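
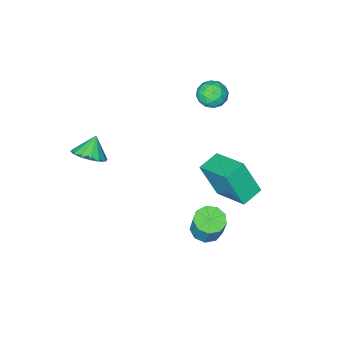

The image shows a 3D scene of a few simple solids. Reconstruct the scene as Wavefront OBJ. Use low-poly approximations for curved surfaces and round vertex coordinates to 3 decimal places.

v -3.307 -0.895 2.492
v -2.876 -1.59 2.73
v -3.784 -1.57 1.39
v -3.353 -2.265 1.628
v -4.022 -2.001 2.085
v -3.727 -1.584 2.766
v -2.933 -1.576 1.354
v -2.638 -1.159 2.035
v -2.645 -2.011 2.027
v -3.317 -2.273 2.479
v -3.343 -0.887 1.641
v -4.015 -1.149 2.093
v -3.049 -1.183 2.708
v -3.611 -1.977 1.412
v -4.004 -1.822 1.681
v -3.75 -2.23 1.821
v -3.55 -1.18 2.729
v -3.296 -1.588 2.869
v -3.97 -1.83 2.49
v -3.364 -1.572 1.251
v -3.11 -1.98 1.391
v -2.91 -0.93 2.299
v -2.656 -1.338 2.439
v -2.69 -1.33 1.63
v -2.66 -1.839 2.435
v -2.941 -2.236 1.787
v -2.694 -1.831 1.625
v -2.521 -1.586 2.026
v -3.055 -1.993 2.7
v -3.336 -2.39 2.052
v -3.729 -2.235 2.321
v -3.556 -1.989 2.721
v -2.92 -2.241 2.287
v -3.324 -0.77 2.068
v -3.605 -1.167 1.42
v -3.104 -1.171 1.399
v -2.931 -0.925 1.799
v -3.719 -0.924 2.333
v -4 -1.321 1.685
v -4.139 -1.574 2.094
v -3.966 -1.329 2.495
v -3.74 -0.919 1.833
v -0.152 1.867 -4.224
v 0.544 1.419 -4.164
v 0.747 1.924 -2.755
v 0.052 2.373 -2.816
v 0.663 1.935 -4.366
v 0.867 2.441 -2.958
v 0.401 2.42 -4.502
v 0.605 2.926 -3.094
v -0.119 2.647 -4.508
v 0.084 3.152 -3.1
v -0.655 2.508 -4.381
v -0.452 3.013 -2.973
v -0.955 2.07 -4.181
v -0.752 2.575 -2.772
v -0.88 1.537 -4.001
v -0.676 2.042 -2.592
v -0.463 1.159 -3.925
v -0.26 1.664 -2.517
v 0.099 1.112 -3.989
v 0.302 1.617 -2.581
v -3.574 -0.052 -4.129
v -3.068 -0.858 -2.19
v -3.587 1.978 -3.282
v -3.081 1.173 -1.343
v -2.359 0.067 -4.397
v -1.853 -0.738 -2.458
v -2.372 2.098 -3.55
v -1.866 1.292 -1.611
v 3.275 -2.983 0.212
v 3.97 -2.702 0.779
v 2.605 -3.257 1.168
v 3.7 -2.304 0.703
v 3.317 -2.088 0.496
v 2.922 -2.112 0.212
v 2.622 -2.37 -0.071
v 2.497 -2.792 -0.279
v 2.581 -3.265 -0.356
v 2.851 -3.663 -0.28
v 3.234 -3.878 -0.073
v 3.629 -3.854 0.211
v 3.929 -3.597 0.495
v 4.054 -3.175 0.703
f 1 38 17
f 38 12 41
f 17 41 6
f 38 41 17
f 1 17 13
f 17 6 18
f 13 18 2
f 17 18 13
f 1 13 22
f 13 2 23
f 22 23 8
f 13 23 22
f 1 22 34
f 22 8 37
f 34 37 11
f 22 37 34
f 1 34 38
f 34 11 42
f 38 42 12
f 34 42 38
f 2 18 29
f 18 6 32
f 29 32 10
f 18 32 29
f 6 41 19
f 41 12 40
f 19 40 5
f 41 40 19
f 12 42 39
f 42 11 35
f 39 35 3
f 42 35 39
f 11 37 36
f 37 8 24
f 36 24 7
f 37 24 36
f 8 23 28
f 23 2 25
f 28 25 9
f 23 25 28
f 4 30 16
f 30 10 31
f 16 31 5
f 30 31 16
f 4 16 14
f 16 5 15
f 14 15 3
f 16 15 14
f 4 14 21
f 14 3 20
f 21 20 7
f 14 20 21
f 4 21 26
f 21 7 27
f 26 27 9
f 21 27 26
f 4 26 30
f 26 9 33
f 30 33 10
f 26 33 30
f 5 31 19
f 31 10 32
f 19 32 6
f 31 32 19
f 3 15 39
f 15 5 40
f 39 40 12
f 15 40 39
f 7 20 36
f 20 3 35
f 36 35 11
f 20 35 36
f 9 27 28
f 27 7 24
f 28 24 8
f 27 24 28
f 10 33 29
f 33 9 25
f 29 25 2
f 33 25 29
f 44 43 47
f 44 47 45
f 45 47 48
f 45 48 46
f 47 43 49
f 47 49 48
f 48 49 50
f 48 50 46
f 49 43 51
f 49 51 50
f 50 51 52
f 50 52 46
f 51 43 53
f 51 53 52
f 52 53 54
f 52 54 46
f 53 43 55
f 53 55 54
f 54 55 56
f 54 56 46
f 55 43 57
f 55 57 56
f 56 57 58
f 56 58 46
f 57 43 59
f 57 59 58
f 58 59 60
f 58 60 46
f 59 43 61
f 59 61 60
f 60 61 62
f 60 62 46
f 61 43 44
f 61 44 62
f 62 44 45
f 62 45 46
f 64 66 63
f 67 64 63
f 63 66 65
f 65 67 63
f 64 70 66
f 68 64 67
f 68 70 64
f 66 70 65
f 69 67 65
f 65 70 69
f 69 68 67
f 70 68 69
f 72 71 74
f 72 74 73
f 74 71 75
f 74 75 73
f 75 71 76
f 75 76 73
f 76 71 77
f 76 77 73
f 77 71 78
f 77 78 73
f 78 71 79
f 78 79 73
f 79 71 80
f 79 80 73
f 80 71 81
f 80 81 73
f 81 71 82
f 81 82 73
f 82 71 83
f 82 83 73
f 83 71 84
f 83 84 73
f 84 71 72
f 84 72 73



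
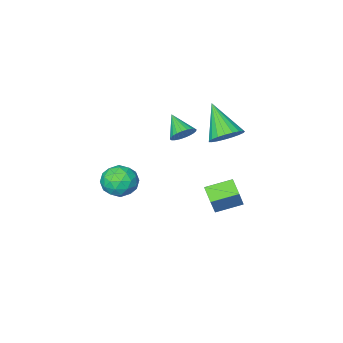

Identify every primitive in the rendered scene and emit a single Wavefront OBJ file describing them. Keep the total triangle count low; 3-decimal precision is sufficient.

v -2.425 1.381 -4.912
v -2.636 0.508 -4.473
v -3.69 1.888 -4.513
v -3.902 1.015 -4.075
v -1.838 1.865 -3.665
v -2.05 0.992 -3.227
v -3.104 2.372 -3.267
v -3.315 1.499 -2.828
v 1.801 1.238 -0.611
v 2.446 1.916 -0.582
v 2.754 0.364 -1.398
v 3.399 1.042 -1.369
v 3.166 0.584 -0.587
v 2.577 1.124 -0.1
v 2.623 1.156 -1.88
v 2.034 1.696 -1.393
v 2.954 1.865 -1.366
v 3.289 1.511 -0.567
v 1.911 0.769 -1.413
v 2.246 0.415 -0.614
v 2.04 1.654 -0.527
v 3.16 0.626 -1.453
v 3.023 0.357 -0.993
v 3.402 0.755 -0.976
v 2.117 1.188 -0.244
v 2.496 1.587 -0.227
v 2.919 0.804 -0.23
v 2.704 0.693 -1.753
v 3.083 1.092 -1.736
v 1.798 1.525 -1.004
v 2.177 1.923 -0.987
v 2.281 1.476 -1.75
v 2.717 2.022 -0.971
v 3.278 1.508 -1.434
v 2.822 1.575 -1.734
v 2.475 1.893 -1.448
v 2.915 1.814 -0.502
v 3.475 1.3 -0.964
v 3.338 1.031 -0.505
v 2.992 1.349 -0.219
v 3.213 1.784 -0.962
v 1.725 0.98 -1.016
v 2.285 0.466 -1.478
v 2.208 0.931 -1.761
v 1.862 1.249 -1.475
v 1.922 0.772 -0.546
v 2.483 0.258 -1.009
v 2.725 0.387 -0.532
v 2.378 0.705 -0.246
v 1.987 0.496 -1.018
v 0.109 2.567 2.049
v 0.325 2.208 1.551
v 0.071 1.513 2.791
v 0.543 2.278 1.661
v 0.695 2.391 1.829
v 0.758 2.531 2.031
v 0.722 2.677 2.236
v 0.593 2.805 2.412
v 0.39 2.898 2.533
v 0.144 2.94 2.58
v -0.107 2.925 2.546
v -0.325 2.856 2.436
v -0.477 2.743 2.268
v -0.54 2.603 2.066
v -0.503 2.457 1.861
v -0.374 2.328 1.685
v -0.171 2.236 1.564
v 0.075 2.194 1.517
v -3.291 0.972 -0.143
v -2.839 0.407 -0.678
v -3.409 -0.512 1.323
v -2.562 0.573 -0.489
v -2.411 0.807 -0.239
v -2.412 1.07 0.027
v -2.565 1.316 0.264
v -2.844 1.503 0.43
v -3.2 1.598 0.498
v -3.571 1.584 0.454
v -3.894 1.465 0.307
v -4.113 1.261 0.082
v -4.189 1.006 -0.181
v -4.11 0.746 -0.438
v -3.889 0.525 -0.644
v -3.565 0.381 -0.764
v -3.194 0.34 -0.776
f 2 4 1
f 5 2 1
f 1 4 3
f 3 5 1
f 2 8 4
f 6 2 5
f 6 8 2
f 4 8 3
f 7 5 3
f 3 8 7
f 7 6 5
f 8 6 7
f 9 46 25
f 46 20 49
f 25 49 14
f 46 49 25
f 9 25 21
f 25 14 26
f 21 26 10
f 25 26 21
f 9 21 30
f 21 10 31
f 30 31 16
f 21 31 30
f 9 30 42
f 30 16 45
f 42 45 19
f 30 45 42
f 9 42 46
f 42 19 50
f 46 50 20
f 42 50 46
f 10 26 37
f 26 14 40
f 37 40 18
f 26 40 37
f 14 49 27
f 49 20 48
f 27 48 13
f 49 48 27
f 20 50 47
f 50 19 43
f 47 43 11
f 50 43 47
f 19 45 44
f 45 16 32
f 44 32 15
f 45 32 44
f 16 31 36
f 31 10 33
f 36 33 17
f 31 33 36
f 12 38 24
f 38 18 39
f 24 39 13
f 38 39 24
f 12 24 22
f 24 13 23
f 22 23 11
f 24 23 22
f 12 22 29
f 22 11 28
f 29 28 15
f 22 28 29
f 12 29 34
f 29 15 35
f 34 35 17
f 29 35 34
f 12 34 38
f 34 17 41
f 38 41 18
f 34 41 38
f 13 39 27
f 39 18 40
f 27 40 14
f 39 40 27
f 11 23 47
f 23 13 48
f 47 48 20
f 23 48 47
f 15 28 44
f 28 11 43
f 44 43 19
f 28 43 44
f 17 35 36
f 35 15 32
f 36 32 16
f 35 32 36
f 18 41 37
f 41 17 33
f 37 33 10
f 41 33 37
f 52 51 54
f 52 54 53
f 54 51 55
f 54 55 53
f 55 51 56
f 55 56 53
f 56 51 57
f 56 57 53
f 57 51 58
f 57 58 53
f 58 51 59
f 58 59 53
f 59 51 60
f 59 60 53
f 60 51 61
f 60 61 53
f 61 51 62
f 61 62 53
f 62 51 63
f 62 63 53
f 63 51 64
f 63 64 53
f 64 51 65
f 64 65 53
f 65 51 66
f 65 66 53
f 66 51 67
f 66 67 53
f 67 51 68
f 67 68 53
f 68 51 52
f 68 52 53
f 70 69 72
f 70 72 71
f 72 69 73
f 72 73 71
f 73 69 74
f 73 74 71
f 74 69 75
f 74 75 71
f 75 69 76
f 75 76 71
f 76 69 77
f 76 77 71
f 77 69 78
f 77 78 71
f 78 69 79
f 78 79 71
f 79 69 80
f 79 80 71
f 80 69 81
f 80 81 71
f 81 69 82
f 81 82 71
f 82 69 83
f 82 83 71
f 83 69 84
f 83 84 71
f 84 69 85
f 84 85 71
f 85 69 70
f 85 70 71



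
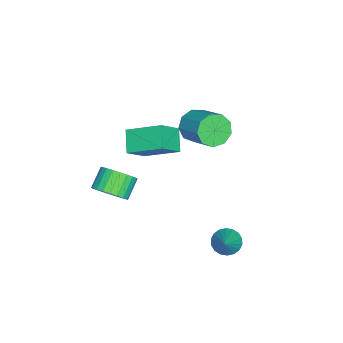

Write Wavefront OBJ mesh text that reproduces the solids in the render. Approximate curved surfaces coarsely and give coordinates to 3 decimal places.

v -3.681 -2.778 0.894
v -2.751 -3.287 1.823
v -3.597 -1.131 1.711
v -2.667 -1.64 2.64
v -2.773 -2.46 0.16
v -1.843 -2.969 1.089
v -2.689 -0.813 0.977
v -1.759 -1.322 1.906
v 0.684 -2.945 0.604
v 1.201 -3.05 1.245
v 0.353 -2.88 1.957
v -0.164 -2.775 1.316
v 1.224 -2.73 1.196
v 0.376 -2.561 1.908
v 1.165 -2.444 1.058
v 0.317 -2.274 1.77
v 1.033 -2.233 0.85
v 0.185 -2.064 1.562
v 0.848 -2.131 0.605
v -0 -1.961 1.317
v 0.637 -2.153 0.36
v -0.211 -1.983 1.072
v 0.434 -2.295 0.152
v -0.414 -2.126 0.864
v 0.269 -2.537 0.012
v -0.579 -2.367 0.724
v 0.167 -2.84 -0.037
v -0.681 -2.67 0.675
v 0.144 -3.159 0.012
v -0.704 -2.99 0.724
v 0.203 -3.446 0.15
v -0.645 -3.276 0.862
v 0.335 -3.656 0.358
v -0.513 -3.487 1.07
v 0.52 -3.759 0.603
v -0.328 -3.589 1.315
v 0.731 -3.737 0.848
v -0.117 -3.567 1.56
v 0.934 -3.594 1.056
v 0.086 -3.425 1.768
v 1.099 -3.353 1.196
v 0.251 -3.183 1.908
v -2.281 -0.014 3.382
v -1.597 -0.363 3.041
v -0.675 0.705 3.797
v -1.359 1.054 4.138
v -1.797 0.053 2.699
v -0.876 1.12 3.454
v -2.224 0.437 2.676
v -1.302 1.505 3.431
v -2.677 0.61 2.984
v -1.755 1.678 3.739
v -2.945 0.492 3.478
v -2.023 1.559 4.233
v -2.902 0.137 3.928
v -1.98 1.204 4.683
v -2.568 -0.289 4.122
v -1.647 0.779 4.877
v -2.1 -0.586 3.97
v -1.179 0.482 4.726
v -1.717 -0.615 3.544
v -0.795 0.453 4.299
v 2.227 2.553 0.34
v 2.641 2.699 -0.139
v 3.313 2.747 1.34
v 2.531 2.956 -0.069
v 2.36 3.134 0.082
v 2.163 3.197 0.284
v 1.978 3.132 0.497
v 1.843 2.953 0.679
v 1.783 2.694 0.794
v 1.812 2.407 0.818
v 1.923 2.149 0.748
v 2.093 1.971 0.597
v 2.291 1.908 0.395
v 2.475 1.973 0.182
v 2.611 2.153 0
v 2.67 2.412 -0.114
f 2 4 1
f 5 2 1
f 1 4 3
f 3 5 1
f 2 8 4
f 6 2 5
f 6 8 2
f 4 8 3
f 7 5 3
f 3 8 7
f 7 6 5
f 8 6 7
f 10 9 13
f 10 13 11
f 11 13 14
f 11 14 12
f 13 9 15
f 13 15 14
f 14 15 16
f 14 16 12
f 15 9 17
f 15 17 16
f 16 17 18
f 16 18 12
f 17 9 19
f 17 19 18
f 18 19 20
f 18 20 12
f 19 9 21
f 19 21 20
f 20 21 22
f 20 22 12
f 21 9 23
f 21 23 22
f 22 23 24
f 22 24 12
f 23 9 25
f 23 25 24
f 24 25 26
f 24 26 12
f 25 9 27
f 25 27 26
f 26 27 28
f 26 28 12
f 27 9 29
f 27 29 28
f 28 29 30
f 28 30 12
f 29 9 31
f 29 31 30
f 30 31 32
f 30 32 12
f 31 9 33
f 31 33 32
f 32 33 34
f 32 34 12
f 33 9 35
f 33 35 34
f 34 35 36
f 34 36 12
f 35 9 37
f 35 37 36
f 36 37 38
f 36 38 12
f 37 9 39
f 37 39 38
f 38 39 40
f 38 40 12
f 39 9 41
f 39 41 40
f 40 41 42
f 40 42 12
f 41 9 10
f 41 10 42
f 42 10 11
f 42 11 12
f 44 43 47
f 44 47 45
f 45 47 48
f 45 48 46
f 47 43 49
f 47 49 48
f 48 49 50
f 48 50 46
f 49 43 51
f 49 51 50
f 50 51 52
f 50 52 46
f 51 43 53
f 51 53 52
f 52 53 54
f 52 54 46
f 53 43 55
f 53 55 54
f 54 55 56
f 54 56 46
f 55 43 57
f 55 57 56
f 56 57 58
f 56 58 46
f 57 43 59
f 57 59 58
f 58 59 60
f 58 60 46
f 59 43 61
f 59 61 60
f 60 61 62
f 60 62 46
f 61 43 44
f 61 44 62
f 62 44 45
f 62 45 46
f 64 63 66
f 64 66 65
f 66 63 67
f 66 67 65
f 67 63 68
f 67 68 65
f 68 63 69
f 68 69 65
f 69 63 70
f 69 70 65
f 70 63 71
f 70 71 65
f 71 63 72
f 71 72 65
f 72 63 73
f 72 73 65
f 73 63 74
f 73 74 65
f 74 63 75
f 74 75 65
f 75 63 76
f 75 76 65
f 76 63 77
f 76 77 65
f 77 63 78
f 77 78 65
f 78 63 64
f 78 64 65



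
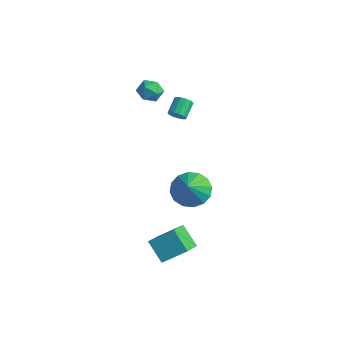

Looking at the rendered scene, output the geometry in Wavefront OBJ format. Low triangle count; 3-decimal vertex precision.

v 1.998 -0.387 -0.95
v 2.927 0.106 -1.151
v 2.742 -1.273 0.31
v 2.673 0.425 -0.776
v 2.238 0.527 -0.448
v 1.74 0.384 -0.254
v 1.31 0.035 -0.247
v 1.065 -0.428 -0.428
v 1.07 -0.88 -0.749
v 1.324 -1.199 -1.123
v 1.758 -1.301 -1.451
v 2.257 -1.158 -1.645
v 2.687 -0.808 -1.652
v 2.932 -0.346 -1.471
v 3.15 -3.305 -4.281
v 2.092 -3.282 -3.334
v 2.354 -1.98 -5.203
v 1.296 -1.957 -4.256
v 3.904 -2.283 -3.464
v 2.846 -2.26 -2.517
v 3.108 -0.958 -4.386
v 2.05 -0.935 -3.439
v -4.101 2.494 1.413
v -3.529 2.628 1.939
v -4.451 1.452 2.061
v -3.879 1.586 2.587
v -4.501 2.069 2.548
v -4.285 2.714 2.148
v -3.695 1.366 1.852
v -3.479 2.011 1.452
v -3.278 1.932 2.21
v -3.776 2.366 2.641
v -4.204 1.714 1.359
v -4.702 2.148 1.79
v -3.591 3.567 -0.571
v -3.274 3.913 -0.838
v -3.652 4.739 -0.216
v -3.969 4.393 0.051
v -3.539 3.906 -0.988
v -3.916 4.731 -0.367
v -3.82 3.791 -1.006
v -4.197 4.616 -0.384
v -4.028 3.605 -0.886
v -4.406 4.43 -0.264
v -4.098 3.407 -0.666
v -4.476 4.232 -0.044
v -4.007 3.26 -0.415
v -4.385 4.085 0.206
v -3.784 3.211 -0.214
v -4.161 4.036 0.407
v -3.5 3.274 -0.127
v -3.877 4.1 0.495
v -3.245 3.431 -0.18
v -3.622 4.257 0.442
v -3.099 3.631 -0.357
v -3.477 4.457 0.264
v -3.111 3.811 -0.603
v -3.488 4.636 0.019
f 2 1 4
f 2 4 3
f 4 1 5
f 4 5 3
f 5 1 6
f 5 6 3
f 6 1 7
f 6 7 3
f 7 1 8
f 7 8 3
f 8 1 9
f 8 9 3
f 9 1 10
f 9 10 3
f 10 1 11
f 10 11 3
f 11 1 12
f 11 12 3
f 12 1 13
f 12 13 3
f 13 1 14
f 13 14 3
f 14 1 2
f 14 2 3
f 16 18 15
f 19 16 15
f 15 18 17
f 17 19 15
f 16 22 18
f 20 16 19
f 20 22 16
f 18 22 17
f 21 19 17
f 17 22 21
f 21 20 19
f 22 20 21
f 23 34 28
f 23 28 24
f 23 24 30
f 23 30 33
f 23 33 34
f 24 28 32
f 28 34 27
f 34 33 25
f 33 30 29
f 30 24 31
f 26 32 27
f 26 27 25
f 26 25 29
f 26 29 31
f 26 31 32
f 27 32 28
f 25 27 34
f 29 25 33
f 31 29 30
f 32 31 24
f 36 35 39
f 36 39 37
f 37 39 40
f 37 40 38
f 39 35 41
f 39 41 40
f 40 41 42
f 40 42 38
f 41 35 43
f 41 43 42
f 42 43 44
f 42 44 38
f 43 35 45
f 43 45 44
f 44 45 46
f 44 46 38
f 45 35 47
f 45 47 46
f 46 47 48
f 46 48 38
f 47 35 49
f 47 49 48
f 48 49 50
f 48 50 38
f 49 35 51
f 49 51 50
f 50 51 52
f 50 52 38
f 51 35 53
f 51 53 52
f 52 53 54
f 52 54 38
f 53 35 55
f 53 55 54
f 54 55 56
f 54 56 38
f 55 35 57
f 55 57 56
f 56 57 58
f 56 58 38
f 57 35 36
f 57 36 58
f 58 36 37
f 58 37 38



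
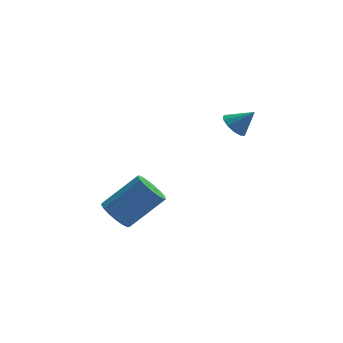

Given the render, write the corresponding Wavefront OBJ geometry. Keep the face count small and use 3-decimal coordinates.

v -4.296 1.877 -3.999
v -3.85 2.318 -4.602
v -2.237 2.625 -3.183
v -2.684 2.183 -2.581
v -4.075 2.611 -4.41
v -2.462 2.918 -2.991
v -4.351 2.736 -4.124
v -2.738 3.043 -2.705
v -4.614 2.664 -3.809
v -3.001 2.971 -2.39
v -4.804 2.412 -3.538
v -3.191 2.718 -2.119
v -4.878 2.037 -3.373
v -3.265 2.343 -1.954
v -4.819 1.625 -3.351
v -3.206 1.932 -1.932
v -4.64 1.271 -3.478
v -3.027 1.578 -2.059
v -4.383 1.056 -3.724
v -2.77 1.362 -2.305
v -4.105 1.029 -4.034
v -2.492 1.335 -2.615
v -3.872 1.196 -4.335
v -2.259 1.502 -2.916
v -3.735 1.519 -4.56
v -2.123 1.825 -3.141
v -3.728 1.924 -4.656
v -2.115 2.23 -3.237
v 0.659 1.108 1.61
v 1.03 0.723 1.174
v 1.481 0.972 2.43
v 1.145 1.091 1.12
v 1.105 1.464 1.222
v 0.924 1.724 1.447
v 0.659 1.789 1.723
v 0.393 1.638 1.964
v 0.212 1.318 2.092
v 0.173 0.932 2.067
v 0.288 0.602 1.897
v 0.521 0.433 1.635
v 0.797 0.478 1.366
f 2 1 5
f 2 5 3
f 3 5 6
f 3 6 4
f 5 1 7
f 5 7 6
f 6 7 8
f 6 8 4
f 7 1 9
f 7 9 8
f 8 9 10
f 8 10 4
f 9 1 11
f 9 11 10
f 10 11 12
f 10 12 4
f 11 1 13
f 11 13 12
f 12 13 14
f 12 14 4
f 13 1 15
f 13 15 14
f 14 15 16
f 14 16 4
f 15 1 17
f 15 17 16
f 16 17 18
f 16 18 4
f 17 1 19
f 17 19 18
f 18 19 20
f 18 20 4
f 19 1 21
f 19 21 20
f 20 21 22
f 20 22 4
f 21 1 23
f 21 23 22
f 22 23 24
f 22 24 4
f 23 1 25
f 23 25 24
f 24 25 26
f 24 26 4
f 25 1 27
f 25 27 26
f 26 27 28
f 26 28 4
f 27 1 2
f 27 2 28
f 28 2 3
f 28 3 4
f 30 29 32
f 30 32 31
f 32 29 33
f 32 33 31
f 33 29 34
f 33 34 31
f 34 29 35
f 34 35 31
f 35 29 36
f 35 36 31
f 36 29 37
f 36 37 31
f 37 29 38
f 37 38 31
f 38 29 39
f 38 39 31
f 39 29 40
f 39 40 31
f 40 29 41
f 40 41 31
f 41 29 30
f 41 30 31



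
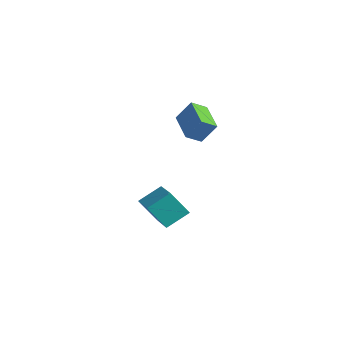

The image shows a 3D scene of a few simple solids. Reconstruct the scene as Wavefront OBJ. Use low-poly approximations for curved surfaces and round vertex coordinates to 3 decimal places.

v 0.675 -1.945 -5.138
v 0.009 -2.565 -3.921
v 0.935 -0.8 -4.413
v 0.268 -1.42 -3.195
v 2.372 -2.68 -4.585
v 1.705 -3.3 -3.367
v 2.631 -1.535 -3.859
v 1.965 -2.155 -2.642
v 0.957 -1.077 1.564
v 1.454 -0.57 2.593
v 1.132 -0.295 1.094
v 1.629 0.213 2.122
v 2.511 -1.693 1.118
v 3.008 -1.185 2.146
v 2.686 -0.91 0.647
v 3.183 -0.403 1.676
f 2 4 1
f 5 2 1
f 1 4 3
f 3 5 1
f 2 8 4
f 6 2 5
f 6 8 2
f 4 8 3
f 7 5 3
f 3 8 7
f 7 6 5
f 8 6 7
f 10 12 9
f 13 10 9
f 9 12 11
f 11 13 9
f 10 16 12
f 14 10 13
f 14 16 10
f 12 16 11
f 15 13 11
f 11 16 15
f 15 14 13
f 16 14 15



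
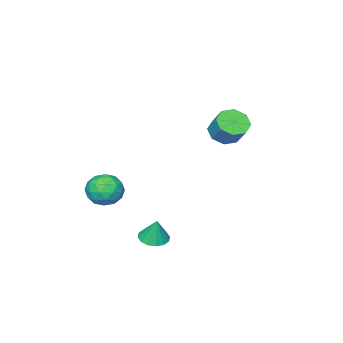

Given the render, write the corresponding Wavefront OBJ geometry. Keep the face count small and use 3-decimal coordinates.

v 2.238 0.926 -3.226
v 2.859 0.509 -3.168
v 2.342 1.254 -1.994
v 2.983 0.861 -3.273
v 2.909 1.231 -3.365
v 2.654 1.519 -3.42
v 2.288 1.647 -3.423
v 1.908 1.583 -3.374
v 1.617 1.342 -3.285
v 1.492 0.99 -3.18
v 1.567 0.62 -3.088
v 1.821 0.332 -3.033
v 2.188 0.204 -3.029
v 2.567 0.268 -3.079
v 1.939 -1.913 -0.993
v 2.616 -1.941 -1.727
v 1.444 -3.399 -1.393
v 2.121 -3.427 -2.127
v 2.417 -3.447 -1.173
v 2.723 -2.528 -0.926
v 1.337 -2.812 -2.194
v 1.643 -1.893 -1.947
v 2.244 -2.497 -2.469
v 2.912 -2.889 -1.838
v 1.148 -2.451 -1.282
v 1.816 -2.843 -0.651
v 2.321 -1.797 -1.325
v 1.739 -3.543 -1.795
v 1.913 -3.555 -1.234
v 2.311 -3.571 -1.666
v 2.384 -2.142 -0.854
v 2.782 -2.158 -1.285
v 2.665 -3.043 -0.96
v 1.278 -3.182 -1.835
v 1.676 -3.198 -2.266
v 1.749 -1.769 -1.454
v 2.147 -1.785 -1.886
v 1.395 -2.297 -2.16
v 2.501 -2.14 -2.193
v 2.209 -3.013 -2.428
v 1.749 -2.651 -2.467
v 1.929 -2.112 -2.322
v 2.893 -2.371 -1.822
v 2.602 -3.244 -2.056
v 2.776 -3.255 -1.496
v 2.956 -2.716 -1.351
v 2.674 -2.697 -2.258
v 1.458 -2.096 -1.064
v 1.167 -2.969 -1.298
v 1.104 -2.624 -1.769
v 1.284 -2.085 -1.624
v 1.851 -2.327 -0.692
v 1.559 -3.2 -0.927
v 2.131 -3.228 -0.798
v 2.311 -2.689 -0.653
v 1.386 -2.643 -0.862
v -4.127 -0.809 0.933
v -3.431 -1.31 1.173
v -3.177 -0.471 2.187
v -3.873 0.029 1.947
v -3.261 -0.823 0.728
v -3.007 0.015 1.742
v -3.598 -0.329 0.403
v -3.344 0.51 1.417
v -4.245 -0.115 0.389
v -3.991 0.723 1.402
v -4.823 -0.309 0.693
v -4.569 0.53 1.707
v -4.993 -0.795 1.138
v -4.739 0.043 2.152
v -4.656 -1.29 1.463
v -4.402 -0.451 2.477
v -4.009 -1.503 1.478
v -3.755 -0.665 2.491
f 2 1 4
f 2 4 3
f 4 1 5
f 4 5 3
f 5 1 6
f 5 6 3
f 6 1 7
f 6 7 3
f 7 1 8
f 7 8 3
f 8 1 9
f 8 9 3
f 9 1 10
f 9 10 3
f 10 1 11
f 10 11 3
f 11 1 12
f 11 12 3
f 12 1 13
f 12 13 3
f 13 1 14
f 13 14 3
f 14 1 2
f 14 2 3
f 15 52 31
f 52 26 55
f 31 55 20
f 52 55 31
f 15 31 27
f 31 20 32
f 27 32 16
f 31 32 27
f 15 27 36
f 27 16 37
f 36 37 22
f 27 37 36
f 15 36 48
f 36 22 51
f 48 51 25
f 36 51 48
f 15 48 52
f 48 25 56
f 52 56 26
f 48 56 52
f 16 32 43
f 32 20 46
f 43 46 24
f 32 46 43
f 20 55 33
f 55 26 54
f 33 54 19
f 55 54 33
f 26 56 53
f 56 25 49
f 53 49 17
f 56 49 53
f 25 51 50
f 51 22 38
f 50 38 21
f 51 38 50
f 22 37 42
f 37 16 39
f 42 39 23
f 37 39 42
f 18 44 30
f 44 24 45
f 30 45 19
f 44 45 30
f 18 30 28
f 30 19 29
f 28 29 17
f 30 29 28
f 18 28 35
f 28 17 34
f 35 34 21
f 28 34 35
f 18 35 40
f 35 21 41
f 40 41 23
f 35 41 40
f 18 40 44
f 40 23 47
f 44 47 24
f 40 47 44
f 19 45 33
f 45 24 46
f 33 46 20
f 45 46 33
f 17 29 53
f 29 19 54
f 53 54 26
f 29 54 53
f 21 34 50
f 34 17 49
f 50 49 25
f 34 49 50
f 23 41 42
f 41 21 38
f 42 38 22
f 41 38 42
f 24 47 43
f 47 23 39
f 43 39 16
f 47 39 43
f 58 57 61
f 58 61 59
f 59 61 62
f 59 62 60
f 61 57 63
f 61 63 62
f 62 63 64
f 62 64 60
f 63 57 65
f 63 65 64
f 64 65 66
f 64 66 60
f 65 57 67
f 65 67 66
f 66 67 68
f 66 68 60
f 67 57 69
f 67 69 68
f 68 69 70
f 68 70 60
f 69 57 71
f 69 71 70
f 70 71 72
f 70 72 60
f 71 57 73
f 71 73 72
f 72 73 74
f 72 74 60
f 73 57 58
f 73 58 74
f 74 58 59
f 74 59 60



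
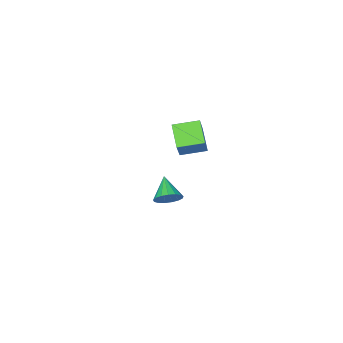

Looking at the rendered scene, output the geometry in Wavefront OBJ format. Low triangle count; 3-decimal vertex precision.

v 3.703 3.057 2.557
v 3.211 1.828 3.542
v 2.31 3.836 2.835
v 1.819 2.607 3.82
v 4.561 4.013 4.18
v 4.07 2.784 5.165
v 3.169 4.792 4.458
v 2.677 3.563 5.443
v 2.712 0.389 -3.533
v 3.547 0.288 -3.161
v 2.128 -0.949 -2.587
v 3.344 0.568 -2.89
v 2.997 0.808 -2.765
v 2.584 0.952 -2.817
v 2.2 0.967 -3.032
v 1.934 0.849 -3.363
v 1.846 0.626 -3.732
v 1.956 0.349 -4.056
v 2.24 0.081 -4.26
v 2.631 -0.116 -4.298
v 3.042 -0.198 -4.16
v 3.376 -0.145 -3.879
v 3.559 0.03 -3.518
f 2 4 1
f 5 2 1
f 1 4 3
f 3 5 1
f 2 8 4
f 6 2 5
f 6 8 2
f 4 8 3
f 7 5 3
f 3 8 7
f 7 6 5
f 8 6 7
f 10 9 12
f 10 12 11
f 12 9 13
f 12 13 11
f 13 9 14
f 13 14 11
f 14 9 15
f 14 15 11
f 15 9 16
f 15 16 11
f 16 9 17
f 16 17 11
f 17 9 18
f 17 18 11
f 18 9 19
f 18 19 11
f 19 9 20
f 19 20 11
f 20 9 21
f 20 21 11
f 21 9 22
f 21 22 11
f 22 9 23
f 22 23 11
f 23 9 10
f 23 10 11



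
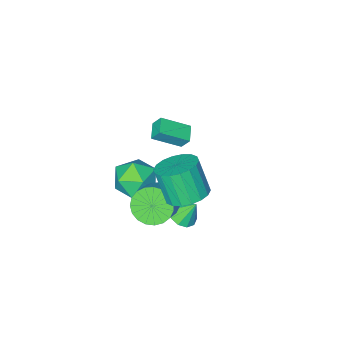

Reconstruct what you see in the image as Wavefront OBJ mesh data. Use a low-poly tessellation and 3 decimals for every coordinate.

v 0.714 -1.202 -0.472
v 1.178 -0.585 -1.443
v 2.122 -2.615 -0.697
v 2.586 -1.998 -1.668
v 2.694 -1.528 -0.525
v 1.824 -0.654 -0.386
v 1.476 -2.546 -1.754
v 0.606 -1.672 -1.615
v 1.649 -1.415 -2.235
v 2.402 -0.786 -1.476
v 0.898 -2.414 -0.664
v 1.651 -1.785 0.095
v 0.359 0.58 -2.942
v 0.993 1.084 -2.928
v -0.079 1.1 -1.858
v 0.624 1.306 -3.183
v 0.155 1.251 -3.347
v -0.237 0.94 -3.356
v -0.401 0.491 -3.207
v -0.275 0.076 -2.957
v 0.094 -0.146 -2.701
v 0.564 -0.091 -2.538
v 0.956 0.22 -2.529
v 1.12 0.669 -2.678
v 1.7 2.887 1.813
v 2.588 2.323 1.493
v 2.688 1.509 3.207
v 1.8 2.073 3.527
v 2.781 2.733 1.677
v 2.881 1.919 3.391
v 2.759 3.175 1.888
v 2.859 2.361 3.602
v 2.528 3.559 2.084
v 2.628 2.745 3.798
v 2.132 3.81 2.226
v 2.232 2.996 3.94
v 1.651 3.879 2.287
v 1.751 3.064 4.001
v 1.18 3.751 2.254
v 1.28 2.936 3.967
v 0.812 3.451 2.133
v 0.912 2.637 3.847
v 0.619 3.041 1.949
v 0.719 2.227 3.663
v 0.641 2.599 1.738
v 0.741 1.785 3.452
v 0.872 2.215 1.542
v 0.972 1.401 3.256
v 1.268 1.964 1.4
v 1.368 1.15 3.114
v 1.749 1.896 1.339
v 1.849 1.081 3.053
v 2.22 2.024 1.373
v 2.32 1.209 3.086
v 1.514 0.183 -1.421
v 2.085 0.471 -2.292
v 2.897 1.106 -1.549
v 2.326 0.817 -0.679
v 1.79 0.808 -2.257
v 2.602 1.443 -1.515
v 1.448 1.037 -2.078
v 2.259 1.672 -1.336
v 1.117 1.119 -1.786
v 1.928 1.753 -1.043
v 0.854 1.038 -1.43
v 1.666 1.672 -0.688
v 0.706 0.809 -1.073
v 1.518 1.444 -0.331
v 0.698 0.473 -0.776
v 1.509 1.107 -0.034
v 0.83 0.086 -0.591
v 1.642 0.72 0.152
v 1.081 -0.284 -0.549
v 1.893 0.35 0.194
v 1.407 -0.574 -0.658
v 2.219 0.061 0.085
v 1.751 -0.732 -0.899
v 2.563 -0.098 -0.156
v 2.054 -0.732 -1.23
v 2.866 -0.098 -0.488
v 2.264 -0.574 -1.595
v 3.076 0.06 -0.852
v 2.344 -0.286 -1.929
v 3.156 0.349 -1.186
v 2.281 0.084 -2.175
v 3.093 0.719 -1.433
v -2.467 -3.45 -1.319
v -1.158 -4.206 -0.478
v -2.685 -3.029 -0.602
v -1.376 -3.784 0.239
v -1.864 -2.696 -1.579
v -0.555 -3.451 -0.738
v -2.082 -2.274 -0.862
v -0.773 -3.03 -0.021
f 1 12 6
f 1 6 2
f 1 2 8
f 1 8 11
f 1 11 12
f 2 6 10
f 6 12 5
f 12 11 3
f 11 8 7
f 8 2 9
f 4 10 5
f 4 5 3
f 4 3 7
f 4 7 9
f 4 9 10
f 5 10 6
f 3 5 12
f 7 3 11
f 9 7 8
f 10 9 2
f 14 13 16
f 14 16 15
f 16 13 17
f 16 17 15
f 17 13 18
f 17 18 15
f 18 13 19
f 18 19 15
f 19 13 20
f 19 20 15
f 20 13 21
f 20 21 15
f 21 13 22
f 21 22 15
f 22 13 23
f 22 23 15
f 23 13 24
f 23 24 15
f 24 13 14
f 24 14 15
f 26 25 29
f 26 29 27
f 27 29 30
f 27 30 28
f 29 25 31
f 29 31 30
f 30 31 32
f 30 32 28
f 31 25 33
f 31 33 32
f 32 33 34
f 32 34 28
f 33 25 35
f 33 35 34
f 34 35 36
f 34 36 28
f 35 25 37
f 35 37 36
f 36 37 38
f 36 38 28
f 37 25 39
f 37 39 38
f 38 39 40
f 38 40 28
f 39 25 41
f 39 41 40
f 40 41 42
f 40 42 28
f 41 25 43
f 41 43 42
f 42 43 44
f 42 44 28
f 43 25 45
f 43 45 44
f 44 45 46
f 44 46 28
f 45 25 47
f 45 47 46
f 46 47 48
f 46 48 28
f 47 25 49
f 47 49 48
f 48 49 50
f 48 50 28
f 49 25 51
f 49 51 50
f 50 51 52
f 50 52 28
f 51 25 53
f 51 53 52
f 52 53 54
f 52 54 28
f 53 25 26
f 53 26 54
f 54 26 27
f 54 27 28
f 56 55 59
f 56 59 57
f 57 59 60
f 57 60 58
f 59 55 61
f 59 61 60
f 60 61 62
f 60 62 58
f 61 55 63
f 61 63 62
f 62 63 64
f 62 64 58
f 63 55 65
f 63 65 64
f 64 65 66
f 64 66 58
f 65 55 67
f 65 67 66
f 66 67 68
f 66 68 58
f 67 55 69
f 67 69 68
f 68 69 70
f 68 70 58
f 69 55 71
f 69 71 70
f 70 71 72
f 70 72 58
f 71 55 73
f 71 73 72
f 72 73 74
f 72 74 58
f 73 55 75
f 73 75 74
f 74 75 76
f 74 76 58
f 75 55 77
f 75 77 76
f 76 77 78
f 76 78 58
f 77 55 79
f 77 79 78
f 78 79 80
f 78 80 58
f 79 55 81
f 79 81 80
f 80 81 82
f 80 82 58
f 81 55 83
f 81 83 82
f 82 83 84
f 82 84 58
f 83 55 85
f 83 85 84
f 84 85 86
f 84 86 58
f 85 55 56
f 85 56 86
f 86 56 57
f 86 57 58
f 88 90 87
f 91 88 87
f 87 90 89
f 89 91 87
f 88 94 90
f 92 88 91
f 92 94 88
f 90 94 89
f 93 91 89
f 89 94 93
f 93 92 91
f 94 92 93



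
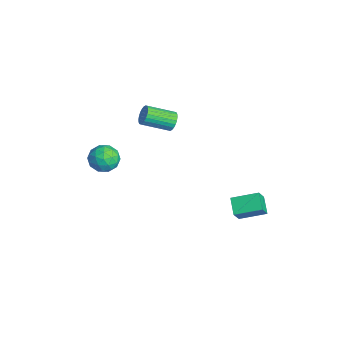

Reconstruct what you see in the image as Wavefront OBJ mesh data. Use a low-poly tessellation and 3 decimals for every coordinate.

v 2.595 2.749 -2.857
v 2.96 4.059 -2.413
v 3.469 2.676 -3.358
v 3.834 3.985 -2.914
v 3.026 2.355 -2.046
v 3.391 3.664 -1.602
v 3.9 2.281 -2.547
v 4.265 3.591 -2.103
v -0.366 0.337 1.385
v -0.126 0.521 1.868
v -0.313 -0.894 2.498
v -0.554 -1.077 2.015
v -0.34 0.566 1.907
v -0.528 -0.849 2.536
v -0.559 0.577 1.865
v -0.746 -0.838 2.495
v -0.748 0.551 1.751
v -0.935 -0.864 2.381
v -0.879 0.492 1.581
v -1.066 -0.922 2.211
v -0.932 0.41 1.381
v -1.119 -1.004 2.011
v -0.898 0.317 1.182
v -1.086 -1.097 1.812
v -0.784 0.227 1.013
v -0.972 -1.187 1.643
v -0.607 0.154 0.902
v -0.794 -1.261 1.532
v -0.392 0.109 0.864
v -0.58 -1.306 1.493
v -0.174 0.098 0.905
v -0.361 -1.317 1.535
v 0.015 0.124 1.019
v -0.172 -1.291 1.649
v 0.146 0.182 1.189
v -0.041 -1.232 1.819
v 0.199 0.264 1.389
v 0.012 -1.15 2.019
v 0.166 0.357 1.588
v -0.022 -1.057 2.218
v 0.052 0.447 1.757
v -0.136 -0.967 2.387
v 0.262 -2.548 -0.628
v 0.959 -2.99 -0.466
v -0.479 -3.47 0.046
v 0.218 -3.912 0.208
v 0.099 -3.164 0.575
v 0.557 -2.595 0.158
v -0.077 -3.865 -0.578
v 0.381 -3.296 -0.995
v 0.749 -3.804 -0.435
v 0.859 -3.371 0.277
v -0.379 -3.089 -0.697
v -0.269 -2.656 0.015
v 0.676 -2.688 -0.606
v -0.196 -3.772 0.186
v -0.265 -3.332 0.402
v 0.144 -3.592 0.497
v 0.439 -2.456 -0.239
v 0.849 -2.716 -0.144
v 0.344 -2.818 0.468
v -0.369 -3.744 -0.276
v 0.041 -4.004 -0.181
v 0.336 -2.868 -0.917
v 0.745 -3.128 -0.822
v 0.136 -3.642 -0.888
v 0.962 -3.427 -0.493
v 0.527 -3.968 -0.097
v 0.353 -3.941 -0.559
v 0.622 -3.606 -0.804
v 1.026 -3.172 -0.074
v 0.591 -3.713 0.322
v 0.521 -3.274 0.538
v 0.79 -2.939 0.293
v 0.903 -3.65 -0.056
v -0.111 -2.747 -0.742
v -0.546 -3.288 -0.346
v -0.31 -3.521 -0.713
v -0.041 -3.186 -0.958
v -0.047 -2.492 -0.323
v -0.482 -3.033 0.073
v -0.142 -2.854 0.384
v 0.127 -2.519 0.139
v -0.423 -2.81 -0.364
f 2 4 1
f 5 2 1
f 1 4 3
f 3 5 1
f 2 8 4
f 6 2 5
f 6 8 2
f 4 8 3
f 7 5 3
f 3 8 7
f 7 6 5
f 8 6 7
f 10 9 13
f 10 13 11
f 11 13 14
f 11 14 12
f 13 9 15
f 13 15 14
f 14 15 16
f 14 16 12
f 15 9 17
f 15 17 16
f 16 17 18
f 16 18 12
f 17 9 19
f 17 19 18
f 18 19 20
f 18 20 12
f 19 9 21
f 19 21 20
f 20 21 22
f 20 22 12
f 21 9 23
f 21 23 22
f 22 23 24
f 22 24 12
f 23 9 25
f 23 25 24
f 24 25 26
f 24 26 12
f 25 9 27
f 25 27 26
f 26 27 28
f 26 28 12
f 27 9 29
f 27 29 28
f 28 29 30
f 28 30 12
f 29 9 31
f 29 31 30
f 30 31 32
f 30 32 12
f 31 9 33
f 31 33 32
f 32 33 34
f 32 34 12
f 33 9 35
f 33 35 34
f 34 35 36
f 34 36 12
f 35 9 37
f 35 37 36
f 36 37 38
f 36 38 12
f 37 9 39
f 37 39 38
f 38 39 40
f 38 40 12
f 39 9 41
f 39 41 40
f 40 41 42
f 40 42 12
f 41 9 10
f 41 10 42
f 42 10 11
f 42 11 12
f 43 80 59
f 80 54 83
f 59 83 48
f 80 83 59
f 43 59 55
f 59 48 60
f 55 60 44
f 59 60 55
f 43 55 64
f 55 44 65
f 64 65 50
f 55 65 64
f 43 64 76
f 64 50 79
f 76 79 53
f 64 79 76
f 43 76 80
f 76 53 84
f 80 84 54
f 76 84 80
f 44 60 71
f 60 48 74
f 71 74 52
f 60 74 71
f 48 83 61
f 83 54 82
f 61 82 47
f 83 82 61
f 54 84 81
f 84 53 77
f 81 77 45
f 84 77 81
f 53 79 78
f 79 50 66
f 78 66 49
f 79 66 78
f 50 65 70
f 65 44 67
f 70 67 51
f 65 67 70
f 46 72 58
f 72 52 73
f 58 73 47
f 72 73 58
f 46 58 56
f 58 47 57
f 56 57 45
f 58 57 56
f 46 56 63
f 56 45 62
f 63 62 49
f 56 62 63
f 46 63 68
f 63 49 69
f 68 69 51
f 63 69 68
f 46 68 72
f 68 51 75
f 72 75 52
f 68 75 72
f 47 73 61
f 73 52 74
f 61 74 48
f 73 74 61
f 45 57 81
f 57 47 82
f 81 82 54
f 57 82 81
f 49 62 78
f 62 45 77
f 78 77 53
f 62 77 78
f 51 69 70
f 69 49 66
f 70 66 50
f 69 66 70
f 52 75 71
f 75 51 67
f 71 67 44
f 75 67 71



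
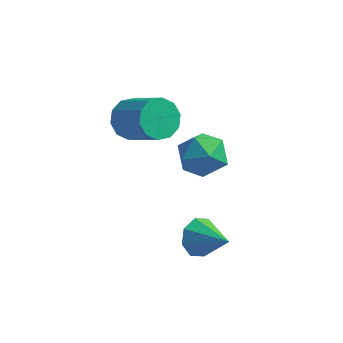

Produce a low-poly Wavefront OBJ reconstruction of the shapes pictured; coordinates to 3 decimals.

v -0.808 0.718 -1.356
v 0.337 0.984 -0.96
v -0.797 -0.964 -0.26
v 0.348 -0.698 0.136
v -0.612 -0.006 0.506
v -0.619 1.034 -0.171
v 0.159 -1.014 -1.049
v 0.152 0.026 -1.726
v 0.935 -0.087 -0.77
v 0.458 0.537 0.191
v -0.918 -0.517 -1.411
v -1.395 0.107 -0.45
v 0.841 -3.221 -2.893
v 1.19 -3.587 -3.732
v 2.339 -3.819 -2.007
v 1.406 -2.878 -3.616
v 1.29 -2.369 -3.077
v 0.912 -2.36 -2.43
v 0.492 -2.854 -2.053
v 0.276 -3.563 -2.169
v 0.392 -4.072 -2.708
v 0.77 -4.081 -3.355
v -3.337 -0.355 1.142
v -2.792 -0.59 0.288
v -1.158 -1.361 1.544
v -1.703 -1.125 2.398
v -2.641 0.01 0.461
v -1.007 -0.761 1.717
v -2.756 0.471 0.893
v -1.122 -0.299 2.149
v -3.093 0.617 1.421
v -1.459 -0.154 2.677
v -3.523 0.392 1.842
v -1.889 -0.379 3.098
v -3.882 -0.119 1.996
v -2.248 -0.89 3.252
v -4.033 -0.719 1.823
v -2.399 -1.49 3.079
v -3.918 -1.181 1.391
v -2.284 -1.951 2.647
v -3.581 -1.326 0.863
v -1.947 -2.097 2.119
v -3.151 -1.101 0.442
v -1.517 -1.872 1.698
f 1 12 6
f 1 6 2
f 1 2 8
f 1 8 11
f 1 11 12
f 2 6 10
f 6 12 5
f 12 11 3
f 11 8 7
f 8 2 9
f 4 10 5
f 4 5 3
f 4 3 7
f 4 7 9
f 4 9 10
f 5 10 6
f 3 5 12
f 7 3 11
f 9 7 8
f 10 9 2
f 14 13 16
f 14 16 15
f 16 13 17
f 16 17 15
f 17 13 18
f 17 18 15
f 18 13 19
f 18 19 15
f 19 13 20
f 19 20 15
f 20 13 21
f 20 21 15
f 21 13 22
f 21 22 15
f 22 13 14
f 22 14 15
f 24 23 27
f 24 27 25
f 25 27 28
f 25 28 26
f 27 23 29
f 27 29 28
f 28 29 30
f 28 30 26
f 29 23 31
f 29 31 30
f 30 31 32
f 30 32 26
f 31 23 33
f 31 33 32
f 32 33 34
f 32 34 26
f 33 23 35
f 33 35 34
f 34 35 36
f 34 36 26
f 35 23 37
f 35 37 36
f 36 37 38
f 36 38 26
f 37 23 39
f 37 39 38
f 38 39 40
f 38 40 26
f 39 23 41
f 39 41 40
f 40 41 42
f 40 42 26
f 41 23 43
f 41 43 42
f 42 43 44
f 42 44 26
f 43 23 24
f 43 24 44
f 44 24 25
f 44 25 26



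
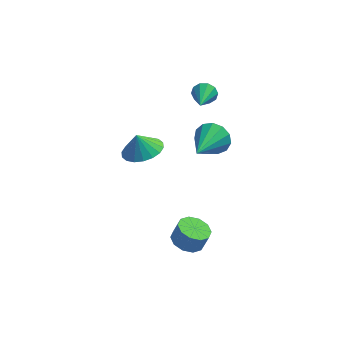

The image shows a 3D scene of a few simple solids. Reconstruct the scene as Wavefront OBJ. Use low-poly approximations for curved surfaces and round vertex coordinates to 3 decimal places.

v -0.89 -3.599 -4.121
v -0.056 -3.571 -4.43
v 0.304 -3.472 -3.449
v -0.53 -3.501 -3.139
v -0.248 -3.056 -4.411
v 0.112 -2.957 -3.43
v -0.685 -2.748 -4.281
v -0.325 -2.65 -3.3
v -1.201 -2.766 -4.09
v -0.84 -2.667 -3.109
v -1.598 -3.102 -3.911
v -1.237 -3.003 -2.929
v -1.724 -3.628 -3.811
v -1.364 -3.529 -2.83
v -1.532 -4.143 -3.83
v -1.172 -4.044 -2.849
v -1.095 -4.45 -3.96
v -0.735 -4.352 -2.979
v -0.58 -4.433 -4.151
v -0.219 -4.334 -3.17
v -0.183 -4.097 -4.331
v 0.178 -3.998 -3.349
v -3.168 -1.409 1.164
v -2.62 -2.297 1.479
v -3.472 -1.231 2.196
v -2.287 -1.946 1.517
v -2.129 -1.488 1.485
v -2.176 -1.015 1.389
v -2.42 -0.62 1.249
v -2.812 -0.381 1.092
v -3.274 -0.345 0.95
v -3.716 -0.521 0.85
v -4.048 -0.872 0.812
v -4.206 -1.329 0.844
v -4.159 -1.802 0.939
v -3.915 -2.198 1.079
v -3.523 -2.437 1.236
v -3.061 -2.472 1.379
v -0.198 1.472 2.976
v 0.06 1.241 2.391
v -0.382 -0.012 3.484
v 0.377 1.293 2.661
v 0.475 1.415 3.051
v 0.316 1.558 3.413
v -0.039 1.669 3.608
v -0.455 1.704 3.561
v -0.773 1.652 3.291
v -0.871 1.53 2.901
v -0.712 1.387 2.54
v -0.357 1.276 2.345
v 0.274 -2.104 3.005
v 0.749 -1.944 3.812
v -0.454 -4.016 3.815
v 0.263 -1.73 3.879
v -0.22 -1.636 3.668
v -0.546 -1.69 3.247
v -0.612 -1.875 2.75
v -0.397 -2.133 2.333
v 0.031 -2.382 2.13
v 0.536 -2.543 2.205
v 0.958 -2.564 2.534
v 1.163 -2.439 3.013
v 1.085 -2.208 3.489
f 2 1 5
f 2 5 3
f 3 5 6
f 3 6 4
f 5 1 7
f 5 7 6
f 6 7 8
f 6 8 4
f 7 1 9
f 7 9 8
f 8 9 10
f 8 10 4
f 9 1 11
f 9 11 10
f 10 11 12
f 10 12 4
f 11 1 13
f 11 13 12
f 12 13 14
f 12 14 4
f 13 1 15
f 13 15 14
f 14 15 16
f 14 16 4
f 15 1 17
f 15 17 16
f 16 17 18
f 16 18 4
f 17 1 19
f 17 19 18
f 18 19 20
f 18 20 4
f 19 1 21
f 19 21 20
f 20 21 22
f 20 22 4
f 21 1 2
f 21 2 22
f 22 2 3
f 22 3 4
f 24 23 26
f 24 26 25
f 26 23 27
f 26 27 25
f 27 23 28
f 27 28 25
f 28 23 29
f 28 29 25
f 29 23 30
f 29 30 25
f 30 23 31
f 30 31 25
f 31 23 32
f 31 32 25
f 32 23 33
f 32 33 25
f 33 23 34
f 33 34 25
f 34 23 35
f 34 35 25
f 35 23 36
f 35 36 25
f 36 23 37
f 36 37 25
f 37 23 38
f 37 38 25
f 38 23 24
f 38 24 25
f 40 39 42
f 40 42 41
f 42 39 43
f 42 43 41
f 43 39 44
f 43 44 41
f 44 39 45
f 44 45 41
f 45 39 46
f 45 46 41
f 46 39 47
f 46 47 41
f 47 39 48
f 47 48 41
f 48 39 49
f 48 49 41
f 49 39 50
f 49 50 41
f 50 39 40
f 50 40 41
f 52 51 54
f 52 54 53
f 54 51 55
f 54 55 53
f 55 51 56
f 55 56 53
f 56 51 57
f 56 57 53
f 57 51 58
f 57 58 53
f 58 51 59
f 58 59 53
f 59 51 60
f 59 60 53
f 60 51 61
f 60 61 53
f 61 51 62
f 61 62 53
f 62 51 63
f 62 63 53
f 63 51 52
f 63 52 53



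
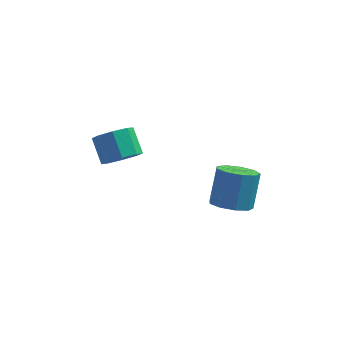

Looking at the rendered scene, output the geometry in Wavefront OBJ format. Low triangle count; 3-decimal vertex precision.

v -1.958 0.163 -0.09
v -1.518 0.729 -0.372
v -1.963 1.463 0.409
v -2.402 0.897 0.69
v -2.042 0.696 -0.639
v -2.486 1.43 0.141
v -2.516 0.351 -0.586
v -2.961 1.085 0.195
v -2.664 -0.104 -0.242
v -3.109 0.63 0.539
v -2.397 -0.403 0.191
v -2.842 0.331 0.972
v -1.874 -0.37 0.459
v -2.318 0.364 1.239
v -1.399 -0.025 0.405
v -1.844 0.709 1.186
v -1.251 0.43 0.061
v -1.696 1.164 0.842
v 1.933 0.383 -2.546
v 2.502 0.858 -2.896
v 2.676 1.633 -1.565
v 2.107 1.157 -1.214
v 1.994 1.086 -2.963
v 2.168 1.861 -1.632
v 1.457 0.985 -2.834
v 1.631 1.76 -1.503
v 1.143 0.602 -2.57
v 1.317 1.377 -1.239
v 1.199 0.117 -2.295
v 1.373 0.891 -0.964
v 1.598 -0.244 -2.137
v 1.772 0.53 -0.806
v 2.154 -0.312 -2.17
v 2.328 0.463 -0.839
v 2.607 -0.055 -2.379
v 2.78 0.72 -1.048
v 2.744 0.407 -2.666
v 2.918 1.182 -1.335
f 2 1 5
f 2 5 3
f 3 5 6
f 3 6 4
f 5 1 7
f 5 7 6
f 6 7 8
f 6 8 4
f 7 1 9
f 7 9 8
f 8 9 10
f 8 10 4
f 9 1 11
f 9 11 10
f 10 11 12
f 10 12 4
f 11 1 13
f 11 13 12
f 12 13 14
f 12 14 4
f 13 1 15
f 13 15 14
f 14 15 16
f 14 16 4
f 15 1 17
f 15 17 16
f 16 17 18
f 16 18 4
f 17 1 2
f 17 2 18
f 18 2 3
f 18 3 4
f 20 19 23
f 20 23 21
f 21 23 24
f 21 24 22
f 23 19 25
f 23 25 24
f 24 25 26
f 24 26 22
f 25 19 27
f 25 27 26
f 26 27 28
f 26 28 22
f 27 19 29
f 27 29 28
f 28 29 30
f 28 30 22
f 29 19 31
f 29 31 30
f 30 31 32
f 30 32 22
f 31 19 33
f 31 33 32
f 32 33 34
f 32 34 22
f 33 19 35
f 33 35 34
f 34 35 36
f 34 36 22
f 35 19 37
f 35 37 36
f 36 37 38
f 36 38 22
f 37 19 20
f 37 20 38
f 38 20 21
f 38 21 22



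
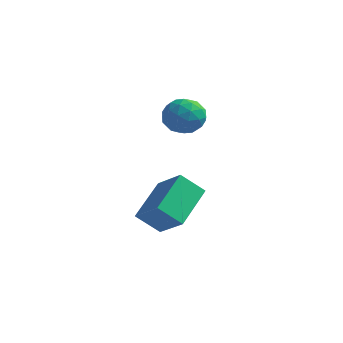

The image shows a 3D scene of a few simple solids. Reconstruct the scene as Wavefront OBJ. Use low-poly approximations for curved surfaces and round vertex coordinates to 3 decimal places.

v 3.819 -2.435 0.384
v 3.73 -1.158 1.086
v 2.941 -2.149 -0.249
v 2.851 -0.871 0.453
v 4.369 -2.069 -0.213
v 4.279 -0.791 0.489
v 3.49 -1.782 -0.846
v 3.401 -0.505 -0.144
v 3.102 -0.378 3.45
v 3.573 0.009 3.251
v 3.307 -1.029 2.669
v 3.778 -0.642 2.47
v 3.84 -0.966 3.02
v 3.713 -0.564 3.503
v 3.167 -0.456 2.417
v 3.04 -0.054 2.9
v 3.613 -0.039 2.613
v 4.029 -0.354 2.985
v 2.851 -0.666 2.935
v 3.267 -0.981 3.307
v 3.319 -0.127 3.419
v 3.561 -0.893 2.501
v 3.597 -1.083 2.824
v 3.874 -0.856 2.707
v 3.402 -0.464 3.567
v 3.679 -0.236 3.45
v 3.836 -0.81 3.314
v 3.201 -0.784 2.47
v 3.478 -0.556 2.353
v 3.006 -0.164 3.213
v 3.283 0.063 3.096
v 3.044 -0.21 2.606
v 3.62 0.072 2.927
v 3.741 -0.311 2.468
v 3.381 -0.201 2.437
v 3.306 0.035 2.721
v 3.864 -0.113 3.146
v 3.985 -0.496 2.687
v 4.022 -0.687 3.01
v 3.947 -0.45 3.294
v 3.888 -0.142 2.771
v 2.895 -0.524 3.233
v 3.016 -0.907 2.774
v 2.933 -0.57 2.626
v 2.858 -0.333 2.91
v 3.139 -0.709 3.452
v 3.26 -1.092 2.993
v 3.574 -1.055 3.199
v 3.499 -0.819 3.483
v 2.992 -0.878 3.149
f 2 4 1
f 5 2 1
f 1 4 3
f 3 5 1
f 2 8 4
f 6 2 5
f 6 8 2
f 4 8 3
f 7 5 3
f 3 8 7
f 7 6 5
f 8 6 7
f 9 46 25
f 46 20 49
f 25 49 14
f 46 49 25
f 9 25 21
f 25 14 26
f 21 26 10
f 25 26 21
f 9 21 30
f 21 10 31
f 30 31 16
f 21 31 30
f 9 30 42
f 30 16 45
f 42 45 19
f 30 45 42
f 9 42 46
f 42 19 50
f 46 50 20
f 42 50 46
f 10 26 37
f 26 14 40
f 37 40 18
f 26 40 37
f 14 49 27
f 49 20 48
f 27 48 13
f 49 48 27
f 20 50 47
f 50 19 43
f 47 43 11
f 50 43 47
f 19 45 44
f 45 16 32
f 44 32 15
f 45 32 44
f 16 31 36
f 31 10 33
f 36 33 17
f 31 33 36
f 12 38 24
f 38 18 39
f 24 39 13
f 38 39 24
f 12 24 22
f 24 13 23
f 22 23 11
f 24 23 22
f 12 22 29
f 22 11 28
f 29 28 15
f 22 28 29
f 12 29 34
f 29 15 35
f 34 35 17
f 29 35 34
f 12 34 38
f 34 17 41
f 38 41 18
f 34 41 38
f 13 39 27
f 39 18 40
f 27 40 14
f 39 40 27
f 11 23 47
f 23 13 48
f 47 48 20
f 23 48 47
f 15 28 44
f 28 11 43
f 44 43 19
f 28 43 44
f 17 35 36
f 35 15 32
f 36 32 16
f 35 32 36
f 18 41 37
f 41 17 33
f 37 33 10
f 41 33 37



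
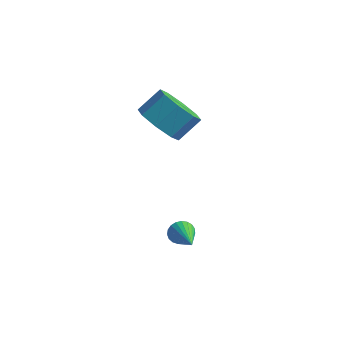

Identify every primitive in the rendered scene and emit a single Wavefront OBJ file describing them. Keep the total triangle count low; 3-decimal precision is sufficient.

v -1.745 1.653 -3.494
v -1.42 1.721 -3.944
v -0.555 0.507 -2.806
v -1.341 1.888 -3.802
v -1.332 2.014 -3.607
v -1.395 2.078 -3.392
v -1.518 2.069 -3.195
v -1.681 1.987 -3.049
v -1.854 1.848 -2.98
v -2.009 1.675 -3
v -2.118 1.499 -3.106
v -2.163 1.349 -3.278
v -2.135 1.252 -3.488
v -2.04 1.224 -3.699
v -1.894 1.27 -3.874
v -1.722 1.383 -3.984
v -1.555 1.542 -4.009
v -3.932 3.461 0.838
v -3.012 3.495 0.274
v -2.527 4.373 1.117
v -3.448 4.339 1.682
v -3.565 4.052 0.012
v -3.08 4.929 0.856
v -4.332 4.263 0.235
v -3.848 5.14 1.078
v -4.866 4.004 0.811
v -4.381 4.881 1.654
v -4.853 3.427 1.403
v -4.368 4.305 2.246
v -4.3 2.871 1.664
v -3.815 3.748 2.508
v -3.532 2.66 1.442
v -3.048 3.537 2.285
v -2.999 2.919 0.866
v -2.514 3.796 1.709
f 2 1 4
f 2 4 3
f 4 1 5
f 4 5 3
f 5 1 6
f 5 6 3
f 6 1 7
f 6 7 3
f 7 1 8
f 7 8 3
f 8 1 9
f 8 9 3
f 9 1 10
f 9 10 3
f 10 1 11
f 10 11 3
f 11 1 12
f 11 12 3
f 12 1 13
f 12 13 3
f 13 1 14
f 13 14 3
f 14 1 15
f 14 15 3
f 15 1 16
f 15 16 3
f 16 1 17
f 16 17 3
f 17 1 2
f 17 2 3
f 19 18 22
f 19 22 20
f 20 22 23
f 20 23 21
f 22 18 24
f 22 24 23
f 23 24 25
f 23 25 21
f 24 18 26
f 24 26 25
f 25 26 27
f 25 27 21
f 26 18 28
f 26 28 27
f 27 28 29
f 27 29 21
f 28 18 30
f 28 30 29
f 29 30 31
f 29 31 21
f 30 18 32
f 30 32 31
f 31 32 33
f 31 33 21
f 32 18 34
f 32 34 33
f 33 34 35
f 33 35 21
f 34 18 19
f 34 19 35
f 35 19 20
f 35 20 21



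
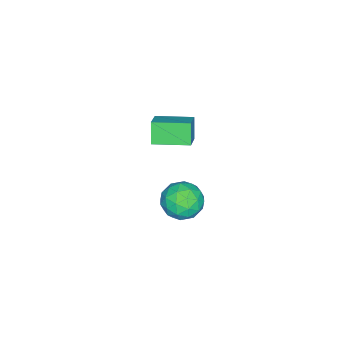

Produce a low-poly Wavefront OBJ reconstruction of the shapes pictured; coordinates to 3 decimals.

v -3.502 -1.89 2.755
v -2.348 -1.525 3.459
v -4.177 -0.012 2.887
v -3.023 0.353 3.591
v -2.897 -1.593 1.609
v -1.743 -1.228 2.313
v -3.572 0.285 1.741
v -2.418 0.65 2.445
v -4.553 0.018 -4.099
v -3.714 0.812 -3.647
v -3.186 -1.452 -4.053
v -2.347 -0.658 -3.601
v -3.311 -1.007 -2.901
v -4.155 -0.099 -2.93
v -2.745 -0.541 -4.77
v -3.589 0.367 -4.799
v -2.596 0.467 -4.062
v -2.946 0.179 -2.907
v -3.954 -0.819 -4.793
v -4.304 -1.107 -3.638
v -4.253 0.544 -3.877
v -2.647 -1.184 -3.823
v -3.213 -1.39 -3.411
v -2.72 -0.923 -3.146
v -4.513 0.009 -3.456
v -4.019 0.475 -3.19
v -3.782 -0.594 -2.751
v -2.881 -1.115 -4.51
v -2.387 -0.649 -4.244
v -4.18 0.283 -4.554
v -3.687 0.75 -4.289
v -3.118 -0.046 -4.949
v -3.103 0.808 -3.855
v -2.3 -0.056 -3.828
v -2.534 0.012 -4.515
v -3.03 0.546 -4.532
v -3.309 0.638 -3.176
v -2.506 -0.226 -3.149
v -3.072 -0.431 -2.738
v -3.568 0.103 -2.755
v -2.652 0.435 -3.42
v -4.394 -0.414 -4.551
v -3.591 -1.278 -4.524
v -3.332 -0.743 -4.945
v -3.828 -0.209 -4.962
v -4.6 -0.584 -3.872
v -3.797 -1.448 -3.845
v -3.87 -1.186 -3.168
v -4.366 -0.652 -3.185
v -4.248 -1.075 -4.28
f 2 4 1
f 5 2 1
f 1 4 3
f 3 5 1
f 2 8 4
f 6 2 5
f 6 8 2
f 4 8 3
f 7 5 3
f 3 8 7
f 7 6 5
f 8 6 7
f 9 46 25
f 46 20 49
f 25 49 14
f 46 49 25
f 9 25 21
f 25 14 26
f 21 26 10
f 25 26 21
f 9 21 30
f 21 10 31
f 30 31 16
f 21 31 30
f 9 30 42
f 30 16 45
f 42 45 19
f 30 45 42
f 9 42 46
f 42 19 50
f 46 50 20
f 42 50 46
f 10 26 37
f 26 14 40
f 37 40 18
f 26 40 37
f 14 49 27
f 49 20 48
f 27 48 13
f 49 48 27
f 20 50 47
f 50 19 43
f 47 43 11
f 50 43 47
f 19 45 44
f 45 16 32
f 44 32 15
f 45 32 44
f 16 31 36
f 31 10 33
f 36 33 17
f 31 33 36
f 12 38 24
f 38 18 39
f 24 39 13
f 38 39 24
f 12 24 22
f 24 13 23
f 22 23 11
f 24 23 22
f 12 22 29
f 22 11 28
f 29 28 15
f 22 28 29
f 12 29 34
f 29 15 35
f 34 35 17
f 29 35 34
f 12 34 38
f 34 17 41
f 38 41 18
f 34 41 38
f 13 39 27
f 39 18 40
f 27 40 14
f 39 40 27
f 11 23 47
f 23 13 48
f 47 48 20
f 23 48 47
f 15 28 44
f 28 11 43
f 44 43 19
f 28 43 44
f 17 35 36
f 35 15 32
f 36 32 16
f 35 32 36
f 18 41 37
f 41 17 33
f 37 33 10
f 41 33 37



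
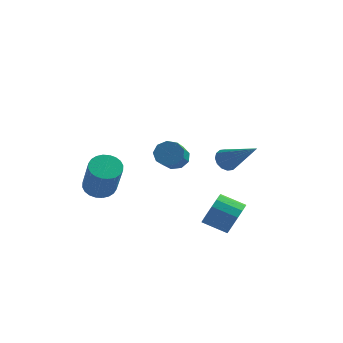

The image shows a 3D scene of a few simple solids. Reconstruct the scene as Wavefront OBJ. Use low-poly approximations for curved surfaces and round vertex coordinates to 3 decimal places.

v 1.121 3.32 -0.031
v 1.473 3.714 -0.245
v 2.599 2.64 1.151
v 1.347 3.843 -0.012
v 1.16 3.832 0.216
v 0.962 3.684 0.378
v 0.807 3.438 0.43
v 0.737 3.161 0.359
v 0.769 2.926 0.183
v 0.896 2.797 -0.049
v 1.083 2.807 -0.277
v 1.28 2.955 -0.439
v 1.435 3.201 -0.491
v 1.506 3.479 -0.42
v 0.226 -0.296 1.609
v 0.806 -0.3 1.456
v 0.994 -1.448 2.198
v 0.414 -1.444 2.351
v 0.754 -0.085 1.802
v 0.942 -1.233 2.544
v 0.454 0.031 2.057
v 0.642 -1.117 2.799
v 0.048 -0.006 2.103
v 0.236 -1.154 2.845
v -0.275 -0.178 1.918
v -0.087 -1.326 2.66
v -0.363 -0.406 1.588
v -0.176 -1.554 2.33
v -0.176 -0.582 1.268
v 0.012 -1.73 2.01
v 0.199 -0.624 1.108
v 0.387 -1.773 1.85
v 0.587 -0.513 1.182
v 0.775 -1.661 1.924
v 2.816 -0.491 -1.215
v 3.124 -0.783 -0.573
v 2.113 -0.862 -0.123
v 1.804 -0.569 -0.765
v 3.12 -0.389 -0.515
v 2.108 -0.467 -0.065
v 3.033 -0.022 -0.645
v 2.022 -0.1 -0.194
v 2.889 0.22 -0.927
v 1.877 0.141 -0.477
v 2.725 0.271 -1.287
v 1.713 0.192 -0.836
v 2.585 0.118 -1.627
v 1.573 0.039 -1.177
v 2.507 -0.198 -1.857
v 1.496 -0.277 -1.407
v 2.512 -0.593 -1.915
v 1.5 -0.671 -1.465
v 2.598 -0.96 -1.786
v 1.587 -1.038 -1.335
v 2.743 -1.201 -1.503
v 1.731 -1.28 -1.053
v 2.907 -1.252 -1.144
v 1.895 -1.331 -0.693
v 3.047 -1.099 -0.803
v 2.035 -1.178 -0.353
v -2.78 -0.555 -0.352
v -2.379 -0.024 -0.214
v -1.738 -0.914 1.35
v -2.14 -1.445 1.212
v -2.6 0.044 -0.085
v -1.959 -0.846 1.479
v -2.849 0.021 0.004
v -2.208 -0.87 1.568
v -3.088 -0.09 0.039
v -2.447 -0.981 1.602
v -3.279 -0.272 0.014
v -2.639 -1.163 1.577
v -3.395 -0.497 -0.067
v -2.754 -1.387 1.497
v -3.417 -0.73 -0.191
v -2.777 -1.621 1.373
v -3.343 -0.937 -0.339
v -2.702 -1.828 1.224
v -3.182 -1.086 -0.49
v -2.541 -1.976 1.074
v -2.961 -1.154 -0.619
v -2.32 -2.044 0.945
v -2.712 -1.13 -0.708
v -2.071 -2.021 0.856
v -2.473 -1.019 -0.742
v -1.832 -1.91 0.821
v -2.281 -0.837 -0.717
v -1.641 -1.728 0.846
v -2.166 -0.613 -0.637
v -1.525 -1.503 0.927
v -2.143 -0.379 -0.513
v -1.503 -1.27 1.051
v -2.218 -0.172 -0.364
v -1.577 -1.063 1.199
f 2 1 4
f 2 4 3
f 4 1 5
f 4 5 3
f 5 1 6
f 5 6 3
f 6 1 7
f 6 7 3
f 7 1 8
f 7 8 3
f 8 1 9
f 8 9 3
f 9 1 10
f 9 10 3
f 10 1 11
f 10 11 3
f 11 1 12
f 11 12 3
f 12 1 13
f 12 13 3
f 13 1 14
f 13 14 3
f 14 1 2
f 14 2 3
f 16 15 19
f 16 19 17
f 17 19 20
f 17 20 18
f 19 15 21
f 19 21 20
f 20 21 22
f 20 22 18
f 21 15 23
f 21 23 22
f 22 23 24
f 22 24 18
f 23 15 25
f 23 25 24
f 24 25 26
f 24 26 18
f 25 15 27
f 25 27 26
f 26 27 28
f 26 28 18
f 27 15 29
f 27 29 28
f 28 29 30
f 28 30 18
f 29 15 31
f 29 31 30
f 30 31 32
f 30 32 18
f 31 15 33
f 31 33 32
f 32 33 34
f 32 34 18
f 33 15 16
f 33 16 34
f 34 16 17
f 34 17 18
f 36 35 39
f 36 39 37
f 37 39 40
f 37 40 38
f 39 35 41
f 39 41 40
f 40 41 42
f 40 42 38
f 41 35 43
f 41 43 42
f 42 43 44
f 42 44 38
f 43 35 45
f 43 45 44
f 44 45 46
f 44 46 38
f 45 35 47
f 45 47 46
f 46 47 48
f 46 48 38
f 47 35 49
f 47 49 48
f 48 49 50
f 48 50 38
f 49 35 51
f 49 51 50
f 50 51 52
f 50 52 38
f 51 35 53
f 51 53 52
f 52 53 54
f 52 54 38
f 53 35 55
f 53 55 54
f 54 55 56
f 54 56 38
f 55 35 57
f 55 57 56
f 56 57 58
f 56 58 38
f 57 35 59
f 57 59 58
f 58 59 60
f 58 60 38
f 59 35 36
f 59 36 60
f 60 36 37
f 60 37 38
f 62 61 65
f 62 65 63
f 63 65 66
f 63 66 64
f 65 61 67
f 65 67 66
f 66 67 68
f 66 68 64
f 67 61 69
f 67 69 68
f 68 69 70
f 68 70 64
f 69 61 71
f 69 71 70
f 70 71 72
f 70 72 64
f 71 61 73
f 71 73 72
f 72 73 74
f 72 74 64
f 73 61 75
f 73 75 74
f 74 75 76
f 74 76 64
f 75 61 77
f 75 77 76
f 76 77 78
f 76 78 64
f 77 61 79
f 77 79 78
f 78 79 80
f 78 80 64
f 79 61 81
f 79 81 80
f 80 81 82
f 80 82 64
f 81 61 83
f 81 83 82
f 82 83 84
f 82 84 64
f 83 61 85
f 83 85 84
f 84 85 86
f 84 86 64
f 85 61 87
f 85 87 86
f 86 87 88
f 86 88 64
f 87 61 89
f 87 89 88
f 88 89 90
f 88 90 64
f 89 61 91
f 89 91 90
f 90 91 92
f 90 92 64
f 91 61 93
f 91 93 92
f 92 93 94
f 92 94 64
f 93 61 62
f 93 62 94
f 94 62 63
f 94 63 64



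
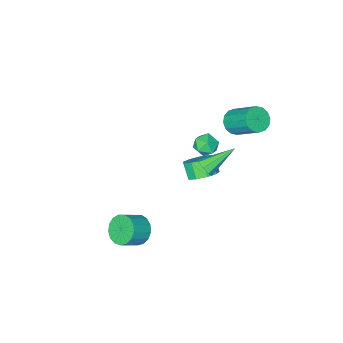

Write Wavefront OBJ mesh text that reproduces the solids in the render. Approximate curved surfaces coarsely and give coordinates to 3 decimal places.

v -3.922 -2.378 -1.055
v -3.213 -2.076 -1.441
v -3.487 -3.684 -1.279
v -2.778 -3.382 -1.665
v -2.884 -3.278 -0.815
v -3.153 -2.471 -0.677
v -3.547 -3.289 -2.043
v -3.816 -2.482 -1.905
v -2.981 -2.639 -2.051
v -2.571 -2.632 -1.293
v -4.129 -3.128 -1.427
v -3.719 -3.121 -0.669
v 3.036 -0.873 -3.821
v 3.595 -0.727 -4.637
v 4.744 -0.76 -3.855
v 4.184 -0.907 -3.039
v 3.502 -0.284 -4.481
v 4.651 -0.318 -3.699
v 3.302 0.024 -4.174
v 4.451 -0.01 -3.392
v 3.041 0.126 -3.786
v 4.19 0.092 -3.004
v 2.779 -0 -3.406
v 3.927 -0.034 -2.624
v 2.575 -0.327 -3.121
v 3.724 -0.361 -2.339
v 2.477 -0.779 -2.997
v 3.626 -0.812 -2.215
v 2.507 -1.252 -3.061
v 3.656 -1.286 -2.279
v 2.658 -1.638 -3.3
v 3.807 -1.672 -2.518
v 2.896 -1.85 -3.658
v 4.044 -1.884 -2.876
v 3.165 -1.837 -4.053
v 4.314 -1.871 -3.271
v 3.405 -1.604 -4.395
v 4.554 -1.638 -3.613
v 3.56 -1.203 -4.606
v 4.709 -1.237 -3.824
v -3.113 -2.772 -4.196
v -2.315 -2.42 -3.75
v -2.489 -3.155 -2.857
v -3.287 -3.508 -3.304
v -2.855 -2.068 -3.566
v -3.029 -2.804 -2.673
v -3.516 -2.046 -3.676
v -3.69 -2.781 -2.784
v -3.988 -2.363 -4.031
v -4.162 -3.099 -3.138
v -4.051 -2.872 -4.462
v -4.225 -3.608 -3.569
v -3.675 -3.334 -4.77
v -3.849 -4.07 -3.877
v -3.036 -3.533 -4.809
v -3.21 -4.269 -3.916
v -2.433 -3.376 -4.561
v -2.607 -4.112 -3.669
v -2.148 -2.936 -4.143
v -2.323 -3.672 -3.25
v -0.915 0.145 0.531
v -0.619 -0.065 1.082
v -2.665 0.615 1.649
v -0.541 0.427 0.996
v -0.683 0.753 0.638
v -0.96 0.723 0.216
v -1.211 0.354 -0.021
v -1.288 -0.137 0.065
v -1.147 -0.464 0.424
v -0.869 -0.434 0.845
v -3.636 -0.564 2.596
v -3.306 -0.014 2.023
v -3.573 1.593 3.411
v -3.904 1.044 3.984
v -3.743 -0.016 1.942
v -4.01 1.591 3.329
v -4.152 -0.165 2.035
v -4.419 1.442 3.423
v -4.423 -0.421 2.279
v -4.69 1.187 3.667
v -4.483 -0.715 2.608
v -4.75 0.893 3.996
v -4.316 -0.968 2.934
v -4.583 0.639 4.321
v -3.967 -1.113 3.169
v -4.234 0.494 4.557
v -3.53 -1.111 3.251
v -3.797 0.496 4.638
v -3.121 -0.962 3.157
v -3.388 0.645 4.545
v -2.85 -0.707 2.913
v -3.117 0.901 4.301
v -2.79 -0.413 2.584
v -3.057 1.195 3.972
v -2.957 -0.159 2.259
v -3.224 1.448 3.646
f 1 12 6
f 1 6 2
f 1 2 8
f 1 8 11
f 1 11 12
f 2 6 10
f 6 12 5
f 12 11 3
f 11 8 7
f 8 2 9
f 4 10 5
f 4 5 3
f 4 3 7
f 4 7 9
f 4 9 10
f 5 10 6
f 3 5 12
f 7 3 11
f 9 7 8
f 10 9 2
f 14 13 17
f 14 17 15
f 15 17 18
f 15 18 16
f 17 13 19
f 17 19 18
f 18 19 20
f 18 20 16
f 19 13 21
f 19 21 20
f 20 21 22
f 20 22 16
f 21 13 23
f 21 23 22
f 22 23 24
f 22 24 16
f 23 13 25
f 23 25 24
f 24 25 26
f 24 26 16
f 25 13 27
f 25 27 26
f 26 27 28
f 26 28 16
f 27 13 29
f 27 29 28
f 28 29 30
f 28 30 16
f 29 13 31
f 29 31 30
f 30 31 32
f 30 32 16
f 31 13 33
f 31 33 32
f 32 33 34
f 32 34 16
f 33 13 35
f 33 35 34
f 34 35 36
f 34 36 16
f 35 13 37
f 35 37 36
f 36 37 38
f 36 38 16
f 37 13 39
f 37 39 38
f 38 39 40
f 38 40 16
f 39 13 14
f 39 14 40
f 40 14 15
f 40 15 16
f 42 41 45
f 42 45 43
f 43 45 46
f 43 46 44
f 45 41 47
f 45 47 46
f 46 47 48
f 46 48 44
f 47 41 49
f 47 49 48
f 48 49 50
f 48 50 44
f 49 41 51
f 49 51 50
f 50 51 52
f 50 52 44
f 51 41 53
f 51 53 52
f 52 53 54
f 52 54 44
f 53 41 55
f 53 55 54
f 54 55 56
f 54 56 44
f 55 41 57
f 55 57 56
f 56 57 58
f 56 58 44
f 57 41 59
f 57 59 58
f 58 59 60
f 58 60 44
f 59 41 42
f 59 42 60
f 60 42 43
f 60 43 44
f 62 61 64
f 62 64 63
f 64 61 65
f 64 65 63
f 65 61 66
f 65 66 63
f 66 61 67
f 66 67 63
f 67 61 68
f 67 68 63
f 68 61 69
f 68 69 63
f 69 61 70
f 69 70 63
f 70 61 62
f 70 62 63
f 72 71 75
f 72 75 73
f 73 75 76
f 73 76 74
f 75 71 77
f 75 77 76
f 76 77 78
f 76 78 74
f 77 71 79
f 77 79 78
f 78 79 80
f 78 80 74
f 79 71 81
f 79 81 80
f 80 81 82
f 80 82 74
f 81 71 83
f 81 83 82
f 82 83 84
f 82 84 74
f 83 71 85
f 83 85 84
f 84 85 86
f 84 86 74
f 85 71 87
f 85 87 86
f 86 87 88
f 86 88 74
f 87 71 89
f 87 89 88
f 88 89 90
f 88 90 74
f 89 71 91
f 89 91 90
f 90 91 92
f 90 92 74
f 91 71 93
f 91 93 92
f 92 93 94
f 92 94 74
f 93 71 95
f 93 95 94
f 94 95 96
f 94 96 74
f 95 71 72
f 95 72 96
f 96 72 73
f 96 73 74



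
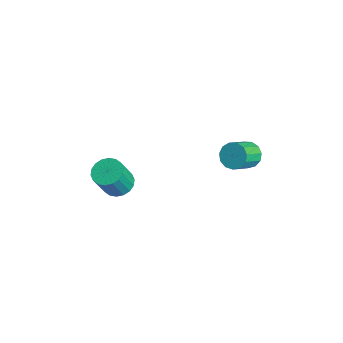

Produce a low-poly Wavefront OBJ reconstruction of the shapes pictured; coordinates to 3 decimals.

v 0.914 3.659 3.623
v 1.296 3.498 3.149
v 1.769 2.639 3.824
v 1.386 2.801 4.297
v 1.47 3.743 3.339
v 1.943 2.884 4.013
v 1.467 3.961 3.619
v 1.94 3.102 4.293
v 1.288 4.083 3.9
v 1.761 3.225 4.575
v 0.991 4.071 4.093
v 1.463 3.212 4.768
v 0.669 3.928 4.137
v 1.141 3.07 4.812
v 0.424 3.7 4.018
v 0.897 2.841 4.692
v 0.335 3.459 3.773
v 0.808 2.6 4.447
v 0.43 3.281 3.48
v 0.903 2.423 4.155
v 0.678 3.224 3.233
v 1.151 2.365 3.908
v 1.001 3.305 3.11
v 1.474 2.446 3.784
v -0.376 -1.368 2.436
v 0.256 -1.119 2.401
v 0.547 -1.683 3.649
v -0.084 -1.932 3.684
v 0.103 -0.896 2.538
v 0.394 -1.46 3.786
v -0.145 -0.767 2.654
v 0.147 -1.331 3.902
v -0.438 -0.757 2.727
v -0.147 -1.321 3.975
v -0.719 -0.868 2.742
v -0.428 -1.432 3.99
v -0.932 -1.078 2.697
v -0.641 -1.642 3.945
v -1.035 -1.345 2.6
v -0.744 -1.909 3.848
v -1.007 -1.617 2.471
v -0.716 -2.181 3.719
v -0.854 -1.84 2.334
v -0.563 -2.404 3.582
v -0.607 -1.969 2.218
v -0.315 -2.533 3.466
v -0.313 -1.979 2.145
v -0.022 -2.543 3.393
v -0.032 -1.868 2.13
v 0.259 -2.432 3.378
v 0.181 -1.658 2.175
v 0.472 -2.222 3.423
v 0.284 -1.391 2.272
v 0.575 -1.955 3.52
f 2 1 5
f 2 5 3
f 3 5 6
f 3 6 4
f 5 1 7
f 5 7 6
f 6 7 8
f 6 8 4
f 7 1 9
f 7 9 8
f 8 9 10
f 8 10 4
f 9 1 11
f 9 11 10
f 10 11 12
f 10 12 4
f 11 1 13
f 11 13 12
f 12 13 14
f 12 14 4
f 13 1 15
f 13 15 14
f 14 15 16
f 14 16 4
f 15 1 17
f 15 17 16
f 16 17 18
f 16 18 4
f 17 1 19
f 17 19 18
f 18 19 20
f 18 20 4
f 19 1 21
f 19 21 20
f 20 21 22
f 20 22 4
f 21 1 23
f 21 23 22
f 22 23 24
f 22 24 4
f 23 1 2
f 23 2 24
f 24 2 3
f 24 3 4
f 26 25 29
f 26 29 27
f 27 29 30
f 27 30 28
f 29 25 31
f 29 31 30
f 30 31 32
f 30 32 28
f 31 25 33
f 31 33 32
f 32 33 34
f 32 34 28
f 33 25 35
f 33 35 34
f 34 35 36
f 34 36 28
f 35 25 37
f 35 37 36
f 36 37 38
f 36 38 28
f 37 25 39
f 37 39 38
f 38 39 40
f 38 40 28
f 39 25 41
f 39 41 40
f 40 41 42
f 40 42 28
f 41 25 43
f 41 43 42
f 42 43 44
f 42 44 28
f 43 25 45
f 43 45 44
f 44 45 46
f 44 46 28
f 45 25 47
f 45 47 46
f 46 47 48
f 46 48 28
f 47 25 49
f 47 49 48
f 48 49 50
f 48 50 28
f 49 25 51
f 49 51 50
f 50 51 52
f 50 52 28
f 51 25 53
f 51 53 52
f 52 53 54
f 52 54 28
f 53 25 26
f 53 26 54
f 54 26 27
f 54 27 28



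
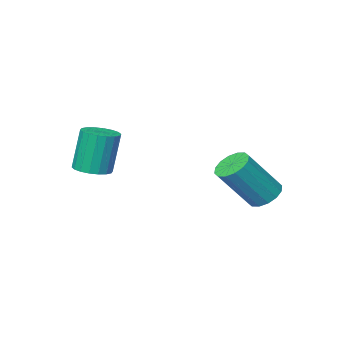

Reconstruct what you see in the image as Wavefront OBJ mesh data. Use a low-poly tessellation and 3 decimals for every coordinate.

v -1.575 1.162 -3.418
v -1.093 1.526 -3.731
v 0.076 1.282 -2.215
v -0.405 0.918 -1.902
v -1.28 1.761 -3.548
v -0.111 1.517 -2.032
v -1.547 1.836 -3.331
v -0.378 1.592 -1.815
v -1.821 1.73 -3.137
v -0.652 1.486 -1.62
v -2.029 1.472 -3.018
v -0.86 1.228 -1.502
v -2.115 1.131 -3.006
v -0.946 0.887 -1.49
v -2.056 0.798 -3.105
v -0.887 0.554 -1.589
v -1.869 0.563 -3.288
v -0.7 0.319 -1.772
v -1.602 0.488 -3.505
v -0.433 0.244 -1.989
v -1.328 0.594 -3.7
v -0.159 0.35 -2.183
v -1.12 0.852 -3.818
v 0.049 0.608 -2.302
v -1.034 1.193 -3.83
v 0.135 0.949 -2.314
v 2.502 -2.996 -2.769
v 3.106 -3.306 -2.645
v 2.781 -3.274 -0.987
v 2.178 -2.964 -1.111
v 3.179 -3.008 -2.636
v 2.855 -2.976 -0.978
v 3.119 -2.708 -2.654
v 2.794 -2.676 -0.996
v 2.936 -2.465 -2.695
v 2.611 -2.432 -1.036
v 2.667 -2.326 -2.75
v 2.343 -2.294 -1.092
v 2.366 -2.321 -2.809
v 2.041 -2.289 -1.151
v 2.092 -2.449 -2.86
v 1.767 -2.417 -1.202
v 1.899 -2.686 -2.893
v 1.574 -2.654 -1.235
v 1.825 -2.984 -2.902
v 1.501 -2.952 -1.244
v 1.886 -3.284 -2.884
v 1.561 -3.252 -1.226
v 2.069 -3.528 -2.844
v 1.744 -3.495 -1.185
v 2.337 -3.666 -2.788
v 2.013 -3.634 -1.13
v 2.639 -3.671 -2.729
v 2.314 -3.639 -1.071
v 2.913 -3.543 -2.678
v 2.588 -3.511 -1.02
f 2 1 5
f 2 5 3
f 3 5 6
f 3 6 4
f 5 1 7
f 5 7 6
f 6 7 8
f 6 8 4
f 7 1 9
f 7 9 8
f 8 9 10
f 8 10 4
f 9 1 11
f 9 11 10
f 10 11 12
f 10 12 4
f 11 1 13
f 11 13 12
f 12 13 14
f 12 14 4
f 13 1 15
f 13 15 14
f 14 15 16
f 14 16 4
f 15 1 17
f 15 17 16
f 16 17 18
f 16 18 4
f 17 1 19
f 17 19 18
f 18 19 20
f 18 20 4
f 19 1 21
f 19 21 20
f 20 21 22
f 20 22 4
f 21 1 23
f 21 23 22
f 22 23 24
f 22 24 4
f 23 1 25
f 23 25 24
f 24 25 26
f 24 26 4
f 25 1 2
f 25 2 26
f 26 2 3
f 26 3 4
f 28 27 31
f 28 31 29
f 29 31 32
f 29 32 30
f 31 27 33
f 31 33 32
f 32 33 34
f 32 34 30
f 33 27 35
f 33 35 34
f 34 35 36
f 34 36 30
f 35 27 37
f 35 37 36
f 36 37 38
f 36 38 30
f 37 27 39
f 37 39 38
f 38 39 40
f 38 40 30
f 39 27 41
f 39 41 40
f 40 41 42
f 40 42 30
f 41 27 43
f 41 43 42
f 42 43 44
f 42 44 30
f 43 27 45
f 43 45 44
f 44 45 46
f 44 46 30
f 45 27 47
f 45 47 46
f 46 47 48
f 46 48 30
f 47 27 49
f 47 49 48
f 48 49 50
f 48 50 30
f 49 27 51
f 49 51 50
f 50 51 52
f 50 52 30
f 51 27 53
f 51 53 52
f 52 53 54
f 52 54 30
f 53 27 55
f 53 55 54
f 54 55 56
f 54 56 30
f 55 27 28
f 55 28 56
f 56 28 29
f 56 29 30

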